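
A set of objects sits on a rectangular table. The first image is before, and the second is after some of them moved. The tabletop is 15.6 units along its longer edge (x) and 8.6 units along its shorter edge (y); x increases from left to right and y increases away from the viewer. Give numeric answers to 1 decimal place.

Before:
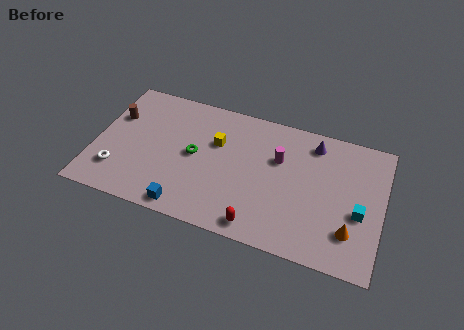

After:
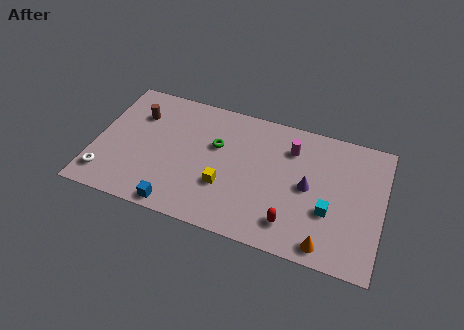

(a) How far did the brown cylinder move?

1.3

The brown cylinder moved from about (0.9, 5.7) to (2.1, 6.2), a distance of √(1.2² + 0.5²) ≈ 1.3.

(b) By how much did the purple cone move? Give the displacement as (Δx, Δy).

(-0.1, -2.9)

The purple cone started near (11.7, 7.2) and ended near (11.6, 4.3).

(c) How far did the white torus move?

0.8

The white torus moved from about (1.4, 2.1) to (0.8, 1.6), a distance of √(0.6² + 0.5²) ≈ 0.8.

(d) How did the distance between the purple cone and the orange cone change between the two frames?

-2.0

Before: roughly 5.5 units apart; after: 3.5. That's 2.0 units closer together.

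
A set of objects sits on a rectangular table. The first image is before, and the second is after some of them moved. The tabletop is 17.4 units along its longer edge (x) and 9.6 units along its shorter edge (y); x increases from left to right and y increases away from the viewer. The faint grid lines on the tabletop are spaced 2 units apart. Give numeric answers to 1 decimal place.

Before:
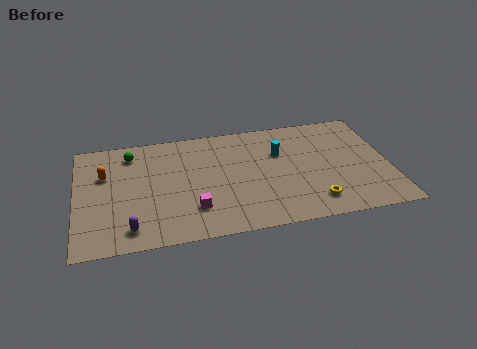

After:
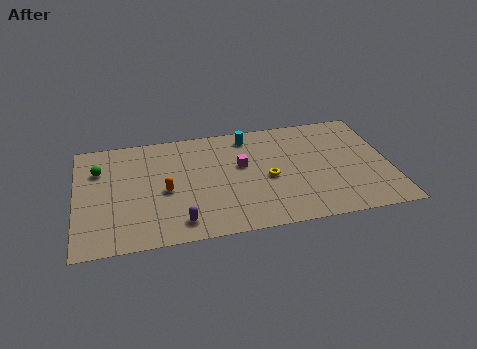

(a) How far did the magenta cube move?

4.3

The magenta cube moved from about (6.4, 2.5) to (9.2, 5.7), a distance of √(2.8² + 3.2²) ≈ 4.3.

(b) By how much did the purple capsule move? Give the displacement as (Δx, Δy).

(2.7, 0.0)

The purple capsule started near (2.9, 1.5) and ended near (5.6, 1.5).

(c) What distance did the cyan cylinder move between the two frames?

2.5

The cyan cylinder moved from about (11.4, 6.4) to (9.7, 8.2), a distance of √(1.7² + 1.8²) ≈ 2.5.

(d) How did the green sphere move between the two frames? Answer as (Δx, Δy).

(-1.8, -1.1)

The green sphere started near (3.1, 7.9) and ended near (1.3, 6.8).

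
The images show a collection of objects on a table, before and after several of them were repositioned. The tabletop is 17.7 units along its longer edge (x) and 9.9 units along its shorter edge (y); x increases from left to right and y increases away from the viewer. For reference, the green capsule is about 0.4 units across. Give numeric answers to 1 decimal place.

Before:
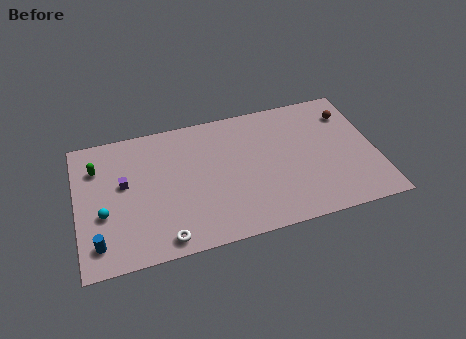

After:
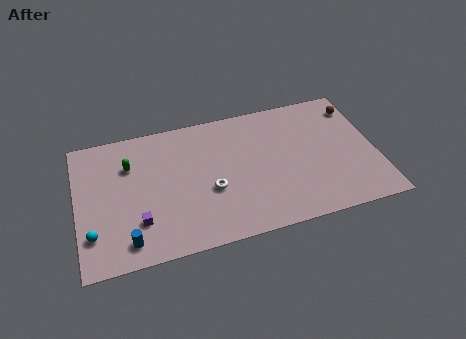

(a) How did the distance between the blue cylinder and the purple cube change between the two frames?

-2.9

Before: roughly 4.3 units apart; after: 1.4. That's 2.9 units closer together.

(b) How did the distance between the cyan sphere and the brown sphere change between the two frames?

+1.6

Before: roughly 15.4 units apart; after: 17.0. That's 1.6 units further apart.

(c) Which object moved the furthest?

the white torus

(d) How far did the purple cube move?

3.1

The purple cube was near (2.8, 5.7) before and (3.5, 2.7) after, so it travelled √(0.7² + 3.0²) ≈ 3.1 units.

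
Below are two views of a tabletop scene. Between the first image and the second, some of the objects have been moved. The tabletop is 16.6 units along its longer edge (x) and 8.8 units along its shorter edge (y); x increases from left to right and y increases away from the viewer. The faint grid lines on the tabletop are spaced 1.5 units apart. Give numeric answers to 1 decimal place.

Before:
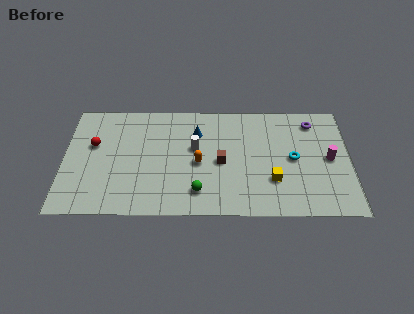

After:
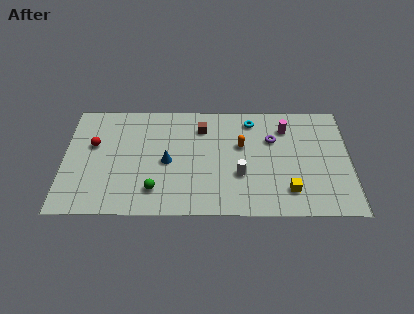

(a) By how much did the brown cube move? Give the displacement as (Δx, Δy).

(-1.1, 2.7)

From the two frames, the brown cube sits at roughly (9.1, 4.1) before and (8.0, 6.8) after.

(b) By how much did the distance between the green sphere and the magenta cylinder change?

+1.0

The distance was about 8.0 in the first image and 9.0 in the second, so they moved 1.0 units further apart.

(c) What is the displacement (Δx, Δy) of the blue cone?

(-1.7, -2.3)

From the two frames, the blue cone sits at roughly (7.7, 6.4) before and (6.0, 4.1) after.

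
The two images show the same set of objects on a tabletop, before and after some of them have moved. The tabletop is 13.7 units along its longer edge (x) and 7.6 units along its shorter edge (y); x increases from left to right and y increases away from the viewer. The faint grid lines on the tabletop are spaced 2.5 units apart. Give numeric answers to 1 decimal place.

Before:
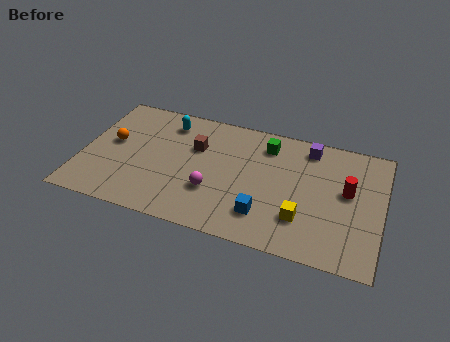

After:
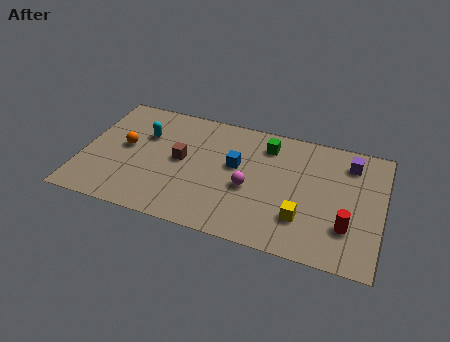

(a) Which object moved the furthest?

the blue cube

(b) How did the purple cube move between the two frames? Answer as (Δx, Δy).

(1.9, -0.4)

From the two frames, the purple cube sits at roughly (10.2, 6.5) before and (12.1, 6.1) after.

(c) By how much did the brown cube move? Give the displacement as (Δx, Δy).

(-0.6, -1.0)

The brown cube was at about (5.1, 5.0) and moved to about (4.5, 4.0).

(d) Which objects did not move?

the green cube and the yellow cube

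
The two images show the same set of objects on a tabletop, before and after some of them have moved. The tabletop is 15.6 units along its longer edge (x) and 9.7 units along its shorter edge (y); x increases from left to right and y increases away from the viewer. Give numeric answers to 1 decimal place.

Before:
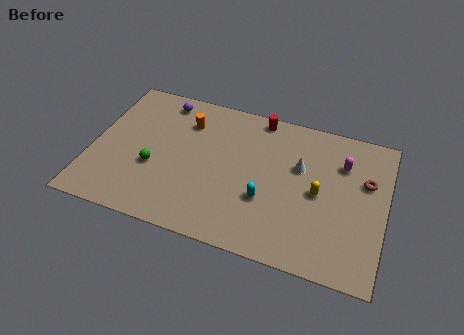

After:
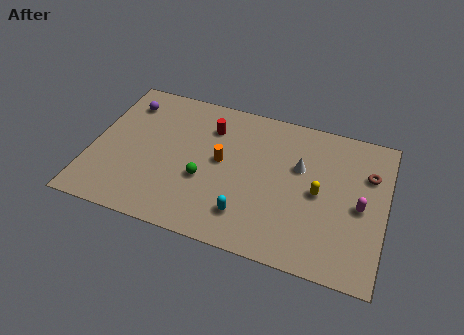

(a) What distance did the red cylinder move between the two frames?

2.9

From (8.6, 8.8) to (6.1, 7.3), the red cylinder covered √(2.5² + 1.5²) ≈ 2.9 units.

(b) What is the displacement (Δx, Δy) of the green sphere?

(2.7, 0.0)

From the two frames, the green sphere sits at roughly (3.4, 3.7) before and (6.1, 3.7) after.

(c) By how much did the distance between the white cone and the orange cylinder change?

-2.1

They were about 6.3 units apart before and 4.2 after — 2.1 units closer together.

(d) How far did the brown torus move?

0.5

From (14.5, 6.2) to (14.6, 6.7), the brown torus covered √(0.1² + 0.5²) ≈ 0.5 units.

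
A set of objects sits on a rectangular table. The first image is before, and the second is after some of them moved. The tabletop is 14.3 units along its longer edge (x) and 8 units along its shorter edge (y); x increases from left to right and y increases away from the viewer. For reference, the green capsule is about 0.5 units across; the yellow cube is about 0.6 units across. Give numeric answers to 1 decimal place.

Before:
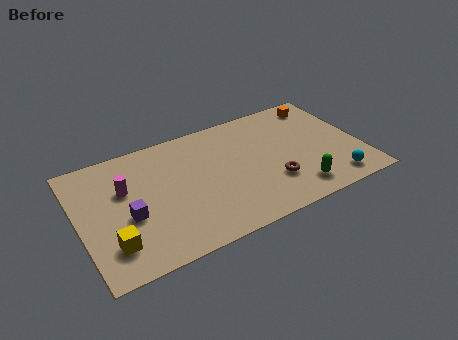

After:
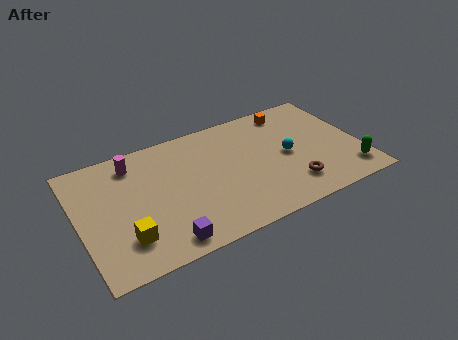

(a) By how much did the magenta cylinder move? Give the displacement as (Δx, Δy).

(0.6, 1.5)

From the two frames, the magenta cylinder sits at roughly (2.4, 5.1) before and (3.0, 6.6) after.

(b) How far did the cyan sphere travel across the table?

3.4

The cyan sphere was near (12.6, 1.2) before and (10.6, 3.9) after, so it travelled √(2.0² + 2.7²) ≈ 3.4 units.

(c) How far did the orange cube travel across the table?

1.6

The orange cube was near (12.8, 6.8) before and (11.2, 6.9) after, so it travelled √(1.6² + 0.1²) ≈ 1.6 units.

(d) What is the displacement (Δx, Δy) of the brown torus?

(0.9, -0.6)

The brown torus started near (9.6, 2.4) and ended near (10.5, 1.8).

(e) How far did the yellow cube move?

0.7

The yellow cube moved from about (1.4, 1.9) to (2.1, 2.0), a distance of √(0.7² + 0.1²) ≈ 0.7.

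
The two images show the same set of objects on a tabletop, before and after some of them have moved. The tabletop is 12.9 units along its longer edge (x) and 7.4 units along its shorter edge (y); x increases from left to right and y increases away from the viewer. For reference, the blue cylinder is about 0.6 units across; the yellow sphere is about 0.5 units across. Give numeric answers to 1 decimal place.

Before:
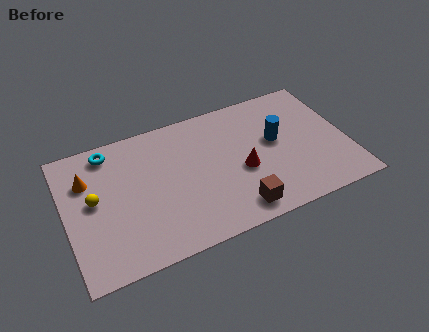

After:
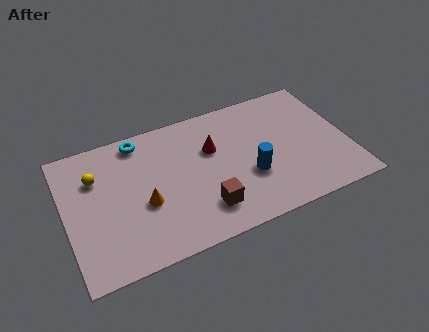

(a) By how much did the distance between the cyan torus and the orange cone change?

+1.9

Before: roughly 1.6 units apart; after: 3.5. That's 1.9 units further apart.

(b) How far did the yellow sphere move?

1.2

The yellow sphere was near (1.3, 4.0) before and (1.5, 5.2) after, so it travelled √(0.2² + 1.2²) ≈ 1.2 units.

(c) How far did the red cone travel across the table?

2.1

From (8.0, 3.1) to (6.8, 4.8), the red cone covered √(1.2² + 1.7²) ≈ 2.1 units.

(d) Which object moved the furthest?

the orange cone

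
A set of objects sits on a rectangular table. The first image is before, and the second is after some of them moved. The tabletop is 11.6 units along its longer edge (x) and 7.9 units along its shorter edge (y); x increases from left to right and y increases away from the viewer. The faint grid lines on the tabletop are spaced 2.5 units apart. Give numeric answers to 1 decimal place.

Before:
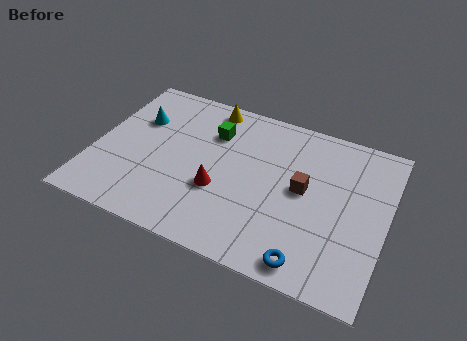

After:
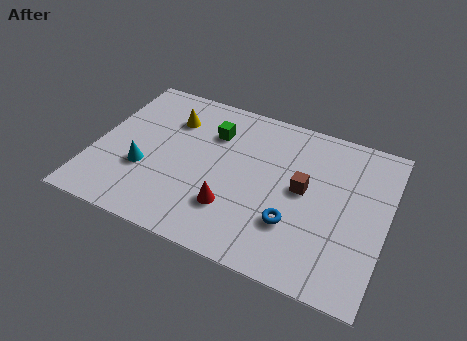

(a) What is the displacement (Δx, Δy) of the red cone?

(0.6, -0.7)

From the two frames, the red cone sits at roughly (5.1, 2.9) before and (5.7, 2.2) after.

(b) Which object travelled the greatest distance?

the cyan cone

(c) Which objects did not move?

the brown cube and the green cube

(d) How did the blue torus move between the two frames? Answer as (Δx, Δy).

(-0.8, 1.5)

The blue torus was at about (8.9, 0.9) and moved to about (8.1, 2.4).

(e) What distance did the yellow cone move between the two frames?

1.8

The yellow cone moved from about (4.2, 7.0) to (2.8, 5.8), a distance of √(1.4² + 1.2²) ≈ 1.8.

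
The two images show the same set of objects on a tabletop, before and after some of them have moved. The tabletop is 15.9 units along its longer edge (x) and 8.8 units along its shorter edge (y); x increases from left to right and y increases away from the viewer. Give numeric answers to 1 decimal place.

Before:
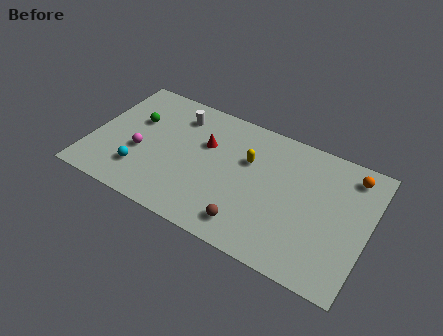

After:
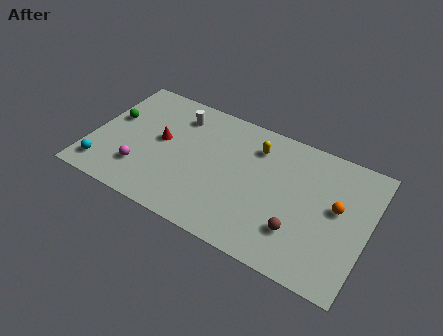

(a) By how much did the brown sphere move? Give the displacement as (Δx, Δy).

(2.7, 0.9)

The brown sphere was at about (9.5, 1.5) and moved to about (12.2, 2.4).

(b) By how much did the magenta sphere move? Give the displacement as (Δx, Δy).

(0.2, -1.2)

The magenta sphere started near (2.9, 3.5) and ended near (3.1, 2.3).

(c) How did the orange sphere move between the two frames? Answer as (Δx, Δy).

(-0.5, -2.5)

The orange sphere was at about (14.6, 7.4) and moved to about (14.1, 4.9).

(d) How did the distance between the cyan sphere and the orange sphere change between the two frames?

+0.9

The distance was about 12.6 in the first image and 13.5 in the second, so they moved 0.9 units further apart.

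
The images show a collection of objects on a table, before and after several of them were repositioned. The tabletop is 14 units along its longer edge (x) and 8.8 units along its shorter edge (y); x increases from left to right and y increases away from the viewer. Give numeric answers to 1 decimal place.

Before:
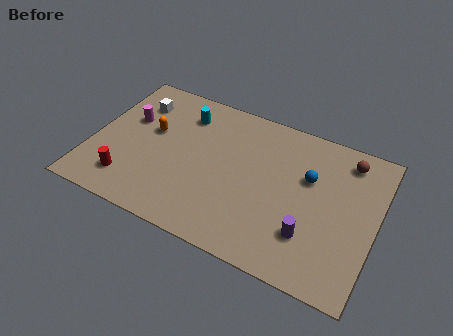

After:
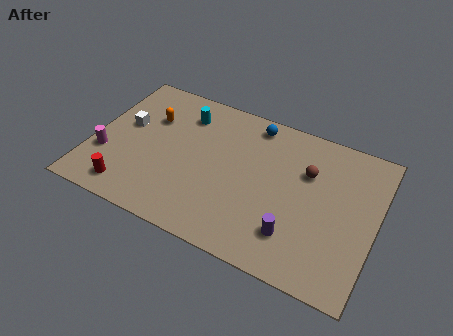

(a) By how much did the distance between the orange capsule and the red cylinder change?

+1.2

They were about 3.5 units apart before and 4.7 after — 1.2 units further apart.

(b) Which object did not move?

the cyan cylinder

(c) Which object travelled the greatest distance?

the blue sphere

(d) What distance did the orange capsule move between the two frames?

0.8

From (2.8, 5.2) to (2.6, 6.0), the orange capsule covered √(0.2² + 0.8²) ≈ 0.8 units.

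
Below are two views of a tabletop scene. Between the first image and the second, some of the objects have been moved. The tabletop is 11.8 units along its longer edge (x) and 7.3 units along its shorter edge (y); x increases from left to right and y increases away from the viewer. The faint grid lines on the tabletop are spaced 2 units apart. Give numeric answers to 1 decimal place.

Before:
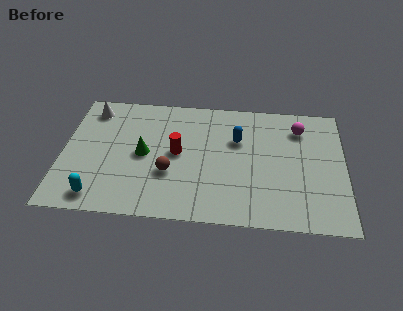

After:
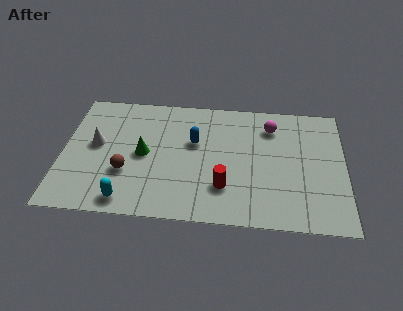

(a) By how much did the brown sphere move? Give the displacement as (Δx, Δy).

(-1.8, -0.1)

From the two frames, the brown sphere sits at roughly (4.5, 2.6) before and (2.7, 2.5) after.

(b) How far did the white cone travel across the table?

2.1

The white cone was near (1.1, 6.1) before and (1.4, 4.0) after, so it travelled √(0.3² + 2.1²) ≈ 2.1 units.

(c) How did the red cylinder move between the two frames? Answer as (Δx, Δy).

(2.0, -1.8)

The red cylinder started near (4.8, 3.8) and ended near (6.8, 2.0).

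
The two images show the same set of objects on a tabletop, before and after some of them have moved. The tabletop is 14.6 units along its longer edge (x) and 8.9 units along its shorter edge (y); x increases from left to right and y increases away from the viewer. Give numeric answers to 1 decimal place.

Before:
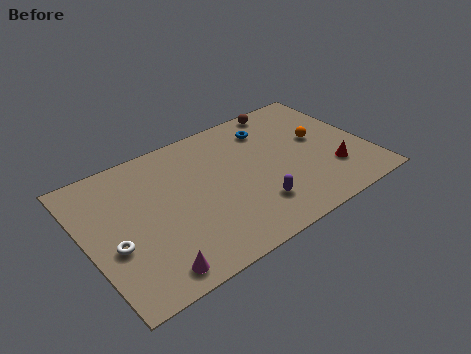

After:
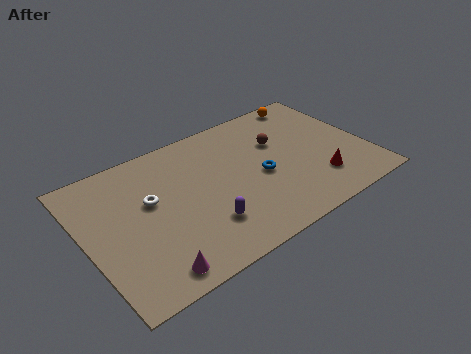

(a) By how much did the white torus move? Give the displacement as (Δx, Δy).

(2.2, 1.8)

The white torus started near (1.2, 3.5) and ended near (3.4, 5.3).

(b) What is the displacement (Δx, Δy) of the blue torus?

(-1.0, -3.0)

The blue torus was at about (10.0, 7.0) and moved to about (9.0, 4.0).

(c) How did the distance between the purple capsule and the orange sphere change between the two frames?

+3.9

The distance was about 4.9 in the first image and 8.8 in the second, so they moved 3.9 units further apart.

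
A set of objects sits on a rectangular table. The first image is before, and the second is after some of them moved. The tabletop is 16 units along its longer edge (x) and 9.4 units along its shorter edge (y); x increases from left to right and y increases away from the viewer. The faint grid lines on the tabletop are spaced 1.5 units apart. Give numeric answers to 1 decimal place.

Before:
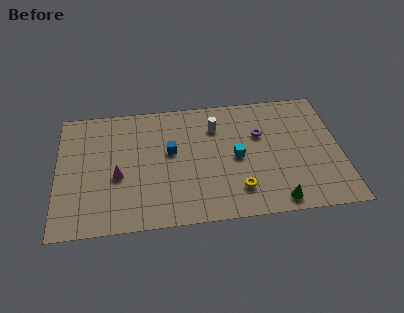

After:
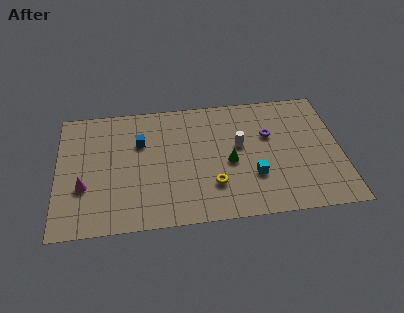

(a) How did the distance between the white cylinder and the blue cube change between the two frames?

+2.6

The distance was about 3.1 in the first image and 5.7 in the second, so they moved 2.6 units further apart.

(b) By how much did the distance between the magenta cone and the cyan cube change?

+2.8

The distance was about 6.7 in the first image and 9.5 in the second, so they moved 2.8 units further apart.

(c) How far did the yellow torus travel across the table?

1.5

The yellow torus moved from about (10.1, 2.1) to (8.7, 2.6), a distance of √(1.4² + 0.5²) ≈ 1.5.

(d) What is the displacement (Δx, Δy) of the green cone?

(-2.5, 3.2)

From the two frames, the green cone sits at roughly (12.2, 1.0) before and (9.7, 4.2) after.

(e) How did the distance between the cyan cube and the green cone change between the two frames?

-2.3

Before: roughly 4.1 units apart; after: 1.8. That's 2.3 units closer together.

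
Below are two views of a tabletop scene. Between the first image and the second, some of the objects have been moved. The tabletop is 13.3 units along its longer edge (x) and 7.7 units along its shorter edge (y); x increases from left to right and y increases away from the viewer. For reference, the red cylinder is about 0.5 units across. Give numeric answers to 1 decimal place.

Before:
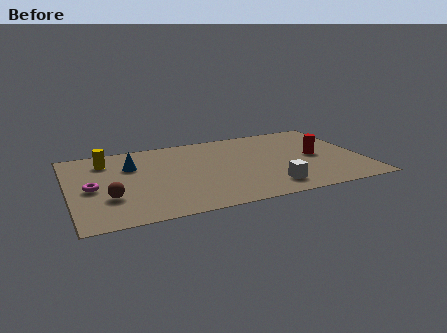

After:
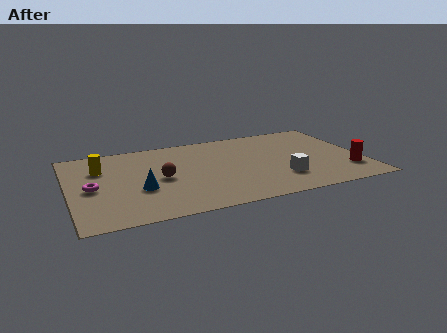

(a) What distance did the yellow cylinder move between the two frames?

0.8

The yellow cylinder was near (1.8, 6.1) before and (1.5, 5.4) after, so it travelled √(0.3² + 0.7²) ≈ 0.8 units.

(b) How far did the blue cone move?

2.4

The blue cone moved from about (2.9, 5.3) to (3.1, 2.9), a distance of √(0.2² + 2.4²) ≈ 2.4.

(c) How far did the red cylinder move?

2.2

From (11.2, 3.8) to (12.5, 2.0), the red cylinder covered √(1.3² + 1.8²) ≈ 2.2 units.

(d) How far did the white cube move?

0.9

The white cube was near (8.8, 1.4) before and (9.4, 2.1) after, so it travelled √(0.6² + 0.7²) ≈ 0.9 units.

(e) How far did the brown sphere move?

2.7

The brown sphere moved from about (1.7, 2.5) to (4.1, 3.7), a distance of √(2.4² + 1.2²) ≈ 2.7.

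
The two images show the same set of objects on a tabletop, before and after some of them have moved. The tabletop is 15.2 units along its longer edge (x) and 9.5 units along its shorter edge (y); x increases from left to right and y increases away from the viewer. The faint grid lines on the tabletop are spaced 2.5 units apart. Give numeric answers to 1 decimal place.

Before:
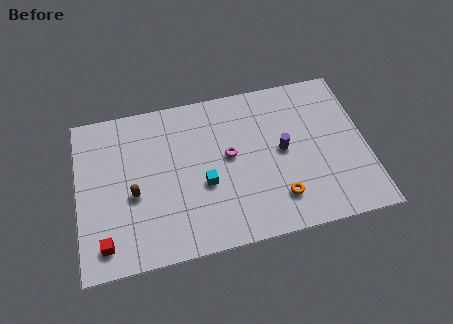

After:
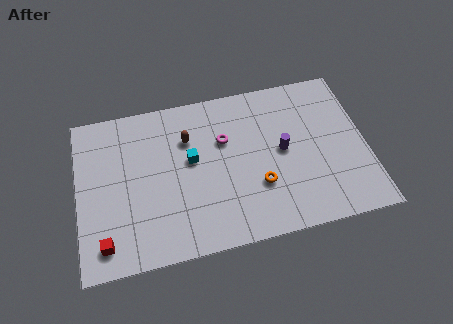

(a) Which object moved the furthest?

the brown capsule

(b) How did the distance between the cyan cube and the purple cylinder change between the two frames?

+0.5

The distance was about 4.3 in the first image and 4.8 in the second, so they moved 0.5 units further apart.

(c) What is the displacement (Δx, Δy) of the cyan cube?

(-0.6, 1.6)

The cyan cube was at about (6.6, 3.8) and moved to about (6.0, 5.4).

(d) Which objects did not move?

the purple cylinder and the red cube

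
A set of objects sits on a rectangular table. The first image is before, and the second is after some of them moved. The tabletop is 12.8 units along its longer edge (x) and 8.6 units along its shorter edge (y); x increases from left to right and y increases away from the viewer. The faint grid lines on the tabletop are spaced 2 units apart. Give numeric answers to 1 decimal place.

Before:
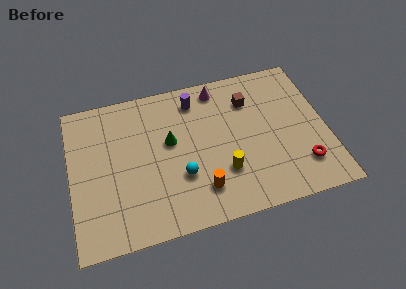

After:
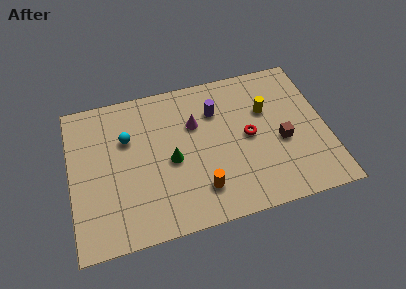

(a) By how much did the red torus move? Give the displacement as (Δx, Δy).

(-2.5, 2.3)

The red torus was at about (11.4, 2.0) and moved to about (8.9, 4.3).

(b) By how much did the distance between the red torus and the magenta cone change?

-3.7

They were about 6.7 units apart before and 3.0 after — 3.7 units closer together.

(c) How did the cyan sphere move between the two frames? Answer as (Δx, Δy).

(-2.5, 2.8)

From the two frames, the cyan sphere sits at roughly (5.4, 2.9) before and (2.9, 5.7) after.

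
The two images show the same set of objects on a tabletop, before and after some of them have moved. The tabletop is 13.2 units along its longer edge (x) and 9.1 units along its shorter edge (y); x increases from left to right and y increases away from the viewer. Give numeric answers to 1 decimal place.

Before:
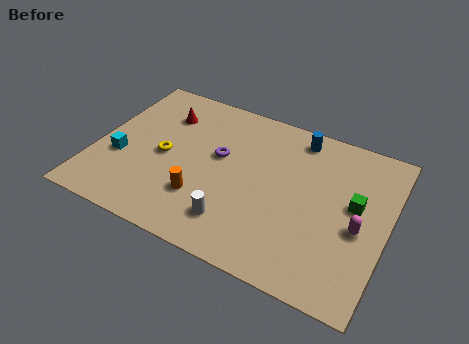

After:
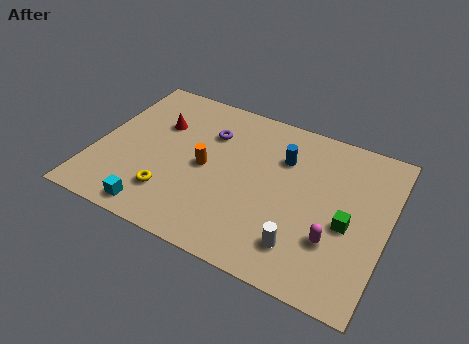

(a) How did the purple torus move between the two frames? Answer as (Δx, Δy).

(-0.6, 1.2)

From the two frames, the purple torus sits at roughly (5.5, 5.3) before and (4.9, 6.5) after.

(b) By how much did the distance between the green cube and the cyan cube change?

-1.8

Before: roughly 10.6 units apart; after: 8.8. That's 1.8 units closer together.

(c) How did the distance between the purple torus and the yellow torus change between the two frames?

+1.9

The distance was about 2.6 in the first image and 4.5 in the second, so they moved 1.9 units further apart.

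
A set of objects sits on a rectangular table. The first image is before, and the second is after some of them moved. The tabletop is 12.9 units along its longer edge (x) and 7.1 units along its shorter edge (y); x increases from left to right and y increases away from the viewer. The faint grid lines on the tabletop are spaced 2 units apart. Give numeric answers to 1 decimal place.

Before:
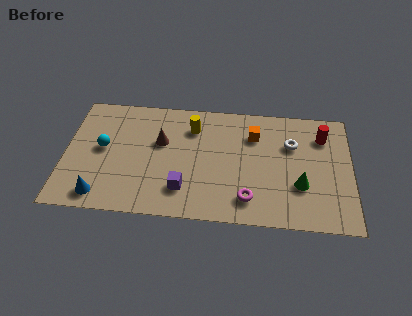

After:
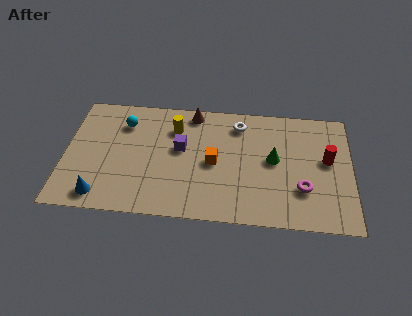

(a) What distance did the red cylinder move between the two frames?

1.4

The red cylinder was near (11.6, 5.4) before and (11.8, 4.0) after, so it travelled √(0.2² + 1.4²) ≈ 1.4 units.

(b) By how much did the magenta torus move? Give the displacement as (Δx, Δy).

(2.4, 0.8)

The magenta torus started near (8.3, 1.4) and ended near (10.7, 2.2).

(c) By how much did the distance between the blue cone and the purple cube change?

+0.9

The distance was about 3.8 in the first image and 4.7 in the second, so they moved 0.9 units further apart.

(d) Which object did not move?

the blue cone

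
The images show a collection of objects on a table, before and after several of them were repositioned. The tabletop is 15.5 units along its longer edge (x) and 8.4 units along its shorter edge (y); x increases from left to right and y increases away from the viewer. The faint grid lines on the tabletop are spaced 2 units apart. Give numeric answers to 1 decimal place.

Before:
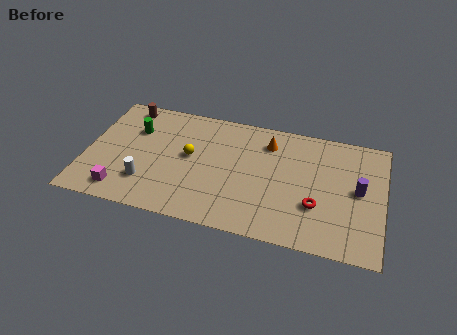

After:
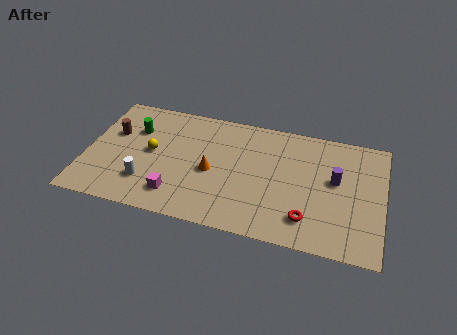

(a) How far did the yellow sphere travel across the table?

2.0

The yellow sphere was near (5.4, 4.6) before and (3.4, 4.4) after, so it travelled √(2.0² + 0.2²) ≈ 2.0 units.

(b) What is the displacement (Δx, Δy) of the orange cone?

(-2.8, -2.8)

The orange cone was at about (9.4, 6.6) and moved to about (6.6, 3.8).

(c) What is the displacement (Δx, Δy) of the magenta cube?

(2.8, 0.4)

From the two frames, the magenta cube sits at roughly (2.1, 1.3) before and (4.9, 1.7) after.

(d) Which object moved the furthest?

the orange cone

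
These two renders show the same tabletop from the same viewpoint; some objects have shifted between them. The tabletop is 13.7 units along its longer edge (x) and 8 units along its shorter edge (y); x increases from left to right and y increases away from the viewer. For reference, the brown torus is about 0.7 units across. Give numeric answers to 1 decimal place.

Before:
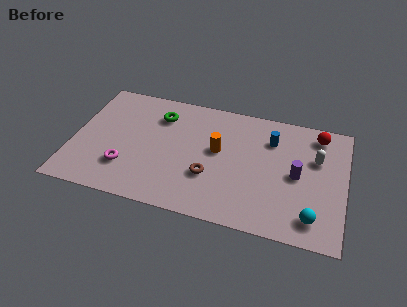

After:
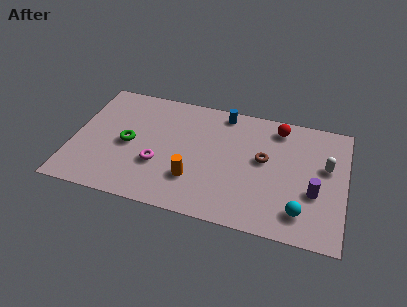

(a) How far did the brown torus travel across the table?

3.2

The brown torus moved from about (7.0, 2.7) to (9.6, 4.5), a distance of √(2.6² + 1.8²) ≈ 3.2.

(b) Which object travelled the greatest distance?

the brown torus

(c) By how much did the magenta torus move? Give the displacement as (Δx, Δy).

(1.6, 0.6)

The magenta torus started near (2.8, 2.2) and ended near (4.4, 2.8).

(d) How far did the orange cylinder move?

2.5

From (7.3, 4.5) to (6.2, 2.3), the orange cylinder covered √(1.1² + 2.2²) ≈ 2.5 units.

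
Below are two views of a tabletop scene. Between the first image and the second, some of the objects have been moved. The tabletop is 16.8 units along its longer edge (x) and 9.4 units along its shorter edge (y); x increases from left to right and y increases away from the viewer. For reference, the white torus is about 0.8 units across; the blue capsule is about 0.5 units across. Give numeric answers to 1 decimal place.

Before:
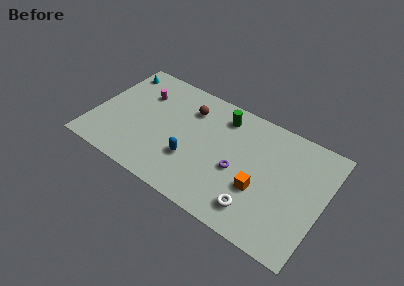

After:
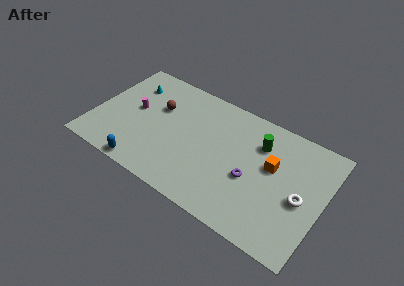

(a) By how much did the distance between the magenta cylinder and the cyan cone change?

-0.3

They were about 2.4 units apart before and 2.1 after — 0.3 units closer together.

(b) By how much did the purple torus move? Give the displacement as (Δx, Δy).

(1.0, -0.1)

The purple torus was at about (10.7, 4.0) and moved to about (11.7, 3.9).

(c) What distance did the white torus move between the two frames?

3.8

The white torus moved from about (12.4, 1.8) to (15.3, 4.2), a distance of √(2.9² + 2.4²) ≈ 3.8.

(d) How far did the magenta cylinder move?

1.6

From (3.1, 6.7) to (2.8, 5.1), the magenta cylinder covered √(0.3² + 1.6²) ≈ 1.6 units.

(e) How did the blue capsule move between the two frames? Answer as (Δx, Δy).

(-3.1, -2.3)

The blue capsule started near (7.4, 3.1) and ended near (4.3, 0.8).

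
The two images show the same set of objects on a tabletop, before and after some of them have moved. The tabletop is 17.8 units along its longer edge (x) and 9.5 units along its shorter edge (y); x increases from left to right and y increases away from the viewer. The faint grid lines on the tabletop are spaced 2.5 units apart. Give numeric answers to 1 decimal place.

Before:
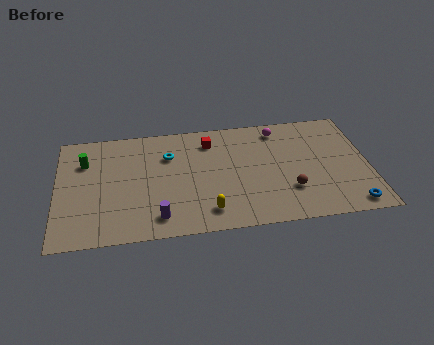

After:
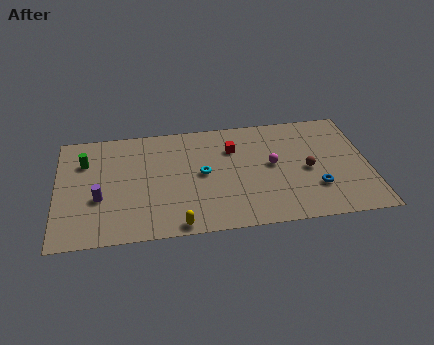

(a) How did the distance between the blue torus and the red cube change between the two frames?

-4.1

Before: roughly 10.2 units apart; after: 6.1. That's 4.1 units closer together.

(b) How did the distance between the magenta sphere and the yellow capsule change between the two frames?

-0.7

Before: roughly 7.7 units apart; after: 7.0. That's 0.7 units closer together.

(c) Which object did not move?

the green cylinder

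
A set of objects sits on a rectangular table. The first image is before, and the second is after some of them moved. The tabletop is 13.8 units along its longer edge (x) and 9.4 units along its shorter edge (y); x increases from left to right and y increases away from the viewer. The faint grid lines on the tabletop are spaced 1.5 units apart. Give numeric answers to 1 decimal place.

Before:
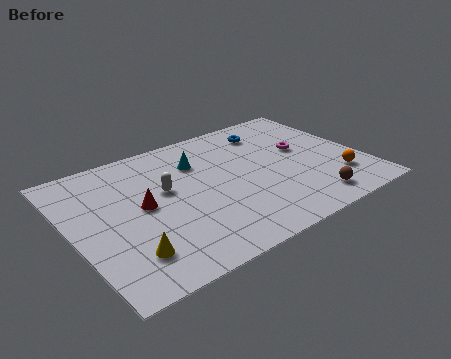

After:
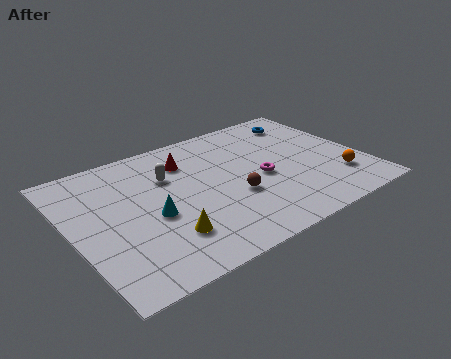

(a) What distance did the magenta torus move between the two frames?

2.6

From (11.2, 5.4) to (8.9, 4.2), the magenta torus covered √(2.3² + 1.2²) ≈ 2.6 units.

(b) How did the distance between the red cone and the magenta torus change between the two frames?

-3.7

The distance was about 7.9 in the first image and 4.2 in the second, so they moved 3.7 units closer together.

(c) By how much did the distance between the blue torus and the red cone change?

-1.2

They were about 7.2 units apart before and 6.0 after — 1.2 units closer together.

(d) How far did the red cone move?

3.3

The red cone was near (3.3, 4.9) before and (5.8, 7.1) after, so it travelled √(2.5² + 2.2²) ≈ 3.3 units.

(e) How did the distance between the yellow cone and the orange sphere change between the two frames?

-1.8

They were about 10.2 units apart before and 8.4 after — 1.8 units closer together.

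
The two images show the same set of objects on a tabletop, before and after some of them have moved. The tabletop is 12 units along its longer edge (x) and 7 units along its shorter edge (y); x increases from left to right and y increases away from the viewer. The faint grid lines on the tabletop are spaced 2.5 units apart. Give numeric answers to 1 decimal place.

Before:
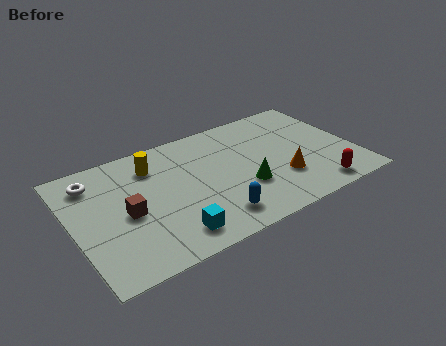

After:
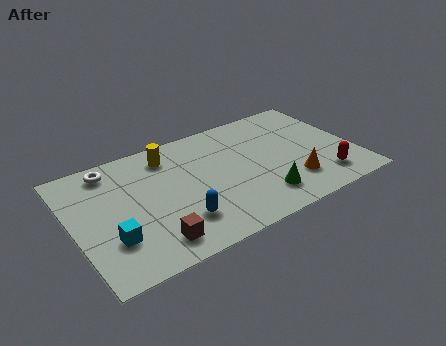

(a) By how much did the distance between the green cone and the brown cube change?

-0.3

The distance was about 5.0 in the first image and 4.7 in the second, so they moved 0.3 units closer together.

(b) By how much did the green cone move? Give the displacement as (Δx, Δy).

(0.6, -0.9)

From the two frames, the green cone sits at roughly (7.1, 2.4) before and (7.7, 1.5) after.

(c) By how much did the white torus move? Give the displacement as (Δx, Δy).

(0.8, 0.4)

The white torus was at about (1.1, 5.6) and moved to about (1.9, 6.0).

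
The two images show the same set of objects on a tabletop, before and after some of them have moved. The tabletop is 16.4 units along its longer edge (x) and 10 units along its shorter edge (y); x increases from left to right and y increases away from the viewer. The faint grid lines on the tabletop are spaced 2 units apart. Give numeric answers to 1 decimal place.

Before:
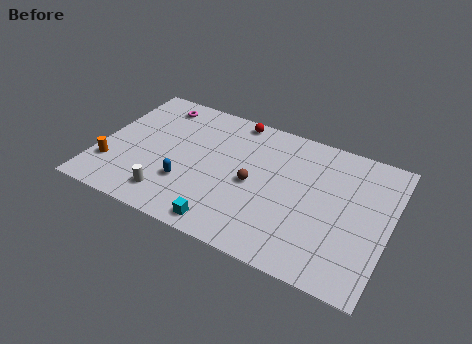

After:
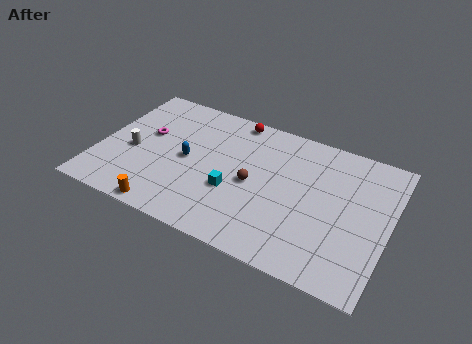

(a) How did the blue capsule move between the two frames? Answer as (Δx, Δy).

(-0.2, 1.8)

From the two frames, the blue capsule sits at roughly (5.2, 3.1) before and (5.0, 4.9) after.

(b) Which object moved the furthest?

the orange cylinder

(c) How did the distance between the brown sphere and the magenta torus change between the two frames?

-0.8

Before: roughly 7.2 units apart; after: 6.4. That's 0.8 units closer together.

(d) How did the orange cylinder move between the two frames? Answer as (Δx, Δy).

(3.5, -1.9)

From the two frames, the orange cylinder sits at roughly (0.9, 2.7) before and (4.4, 0.8) after.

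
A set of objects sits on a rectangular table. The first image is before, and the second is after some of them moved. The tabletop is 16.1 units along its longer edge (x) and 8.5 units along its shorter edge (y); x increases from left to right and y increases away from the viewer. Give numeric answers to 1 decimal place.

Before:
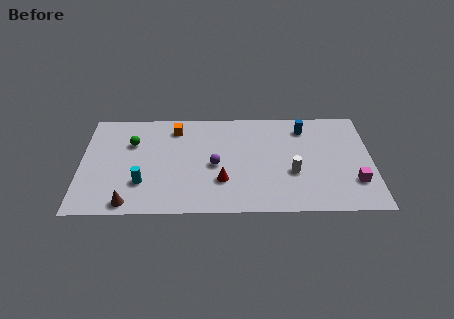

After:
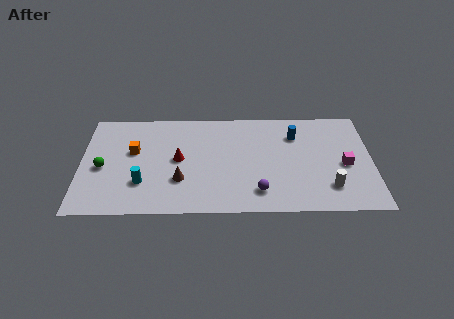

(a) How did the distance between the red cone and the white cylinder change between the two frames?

+4.7

Before: roughly 3.9 units apart; after: 8.6. That's 4.7 units further apart.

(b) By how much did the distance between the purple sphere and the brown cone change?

-1.2

They were about 5.6 units apart before and 4.4 after — 1.2 units closer together.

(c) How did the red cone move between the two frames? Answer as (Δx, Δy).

(-2.4, 1.8)

From the two frames, the red cone sits at roughly (7.8, 2.6) before and (5.4, 4.4) after.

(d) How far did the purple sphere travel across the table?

3.3

From (7.4, 3.9) to (9.8, 1.7), the purple sphere covered √(2.4² + 2.2²) ≈ 3.3 units.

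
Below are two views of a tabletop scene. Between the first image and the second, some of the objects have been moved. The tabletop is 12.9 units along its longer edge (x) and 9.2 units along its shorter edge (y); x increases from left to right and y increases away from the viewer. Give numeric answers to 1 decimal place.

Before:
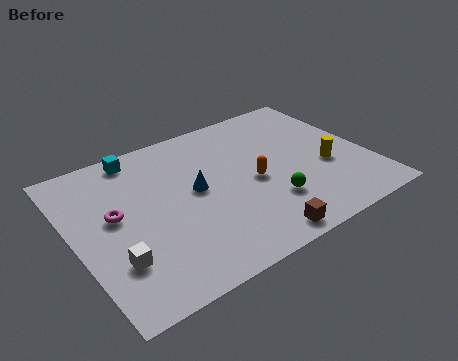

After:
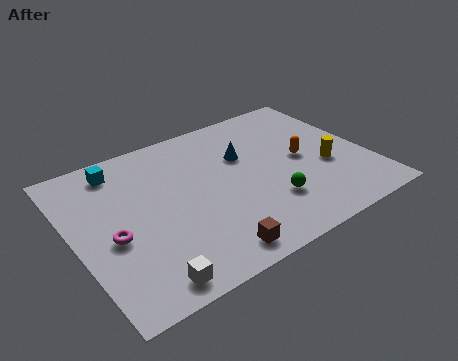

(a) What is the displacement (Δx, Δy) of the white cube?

(1.0, -1.6)

From the two frames, the white cube sits at roughly (1.4, 2.6) before and (2.4, 1.0) after.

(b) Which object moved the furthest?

the blue cone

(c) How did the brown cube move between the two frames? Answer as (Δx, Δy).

(-2.0, 0.2)

The brown cube was at about (7.2, 0.9) and moved to about (5.2, 1.1).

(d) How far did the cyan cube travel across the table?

1.0

The cyan cube was near (3.3, 8.2) before and (2.4, 7.8) after, so it travelled √(0.9² + 0.4²) ≈ 1.0 units.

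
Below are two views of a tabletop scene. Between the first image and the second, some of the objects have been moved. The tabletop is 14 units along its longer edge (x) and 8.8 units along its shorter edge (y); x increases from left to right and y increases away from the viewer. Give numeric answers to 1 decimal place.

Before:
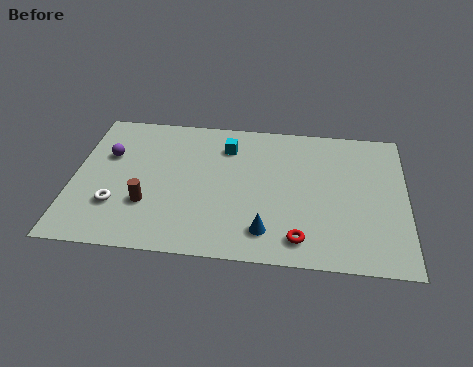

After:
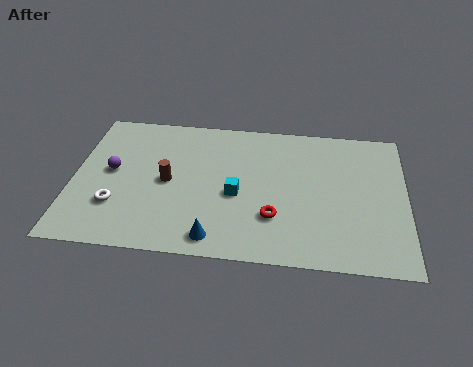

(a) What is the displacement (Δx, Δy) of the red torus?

(-1.1, 1.2)

The red torus started near (9.6, 1.4) and ended near (8.5, 2.6).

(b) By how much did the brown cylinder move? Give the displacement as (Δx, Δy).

(0.8, 1.5)

The brown cylinder started near (3.2, 2.8) and ended near (4.0, 4.3).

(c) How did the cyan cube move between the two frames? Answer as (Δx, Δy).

(0.5, -3.0)

From the two frames, the cyan cube sits at roughly (6.4, 6.8) before and (6.9, 3.8) after.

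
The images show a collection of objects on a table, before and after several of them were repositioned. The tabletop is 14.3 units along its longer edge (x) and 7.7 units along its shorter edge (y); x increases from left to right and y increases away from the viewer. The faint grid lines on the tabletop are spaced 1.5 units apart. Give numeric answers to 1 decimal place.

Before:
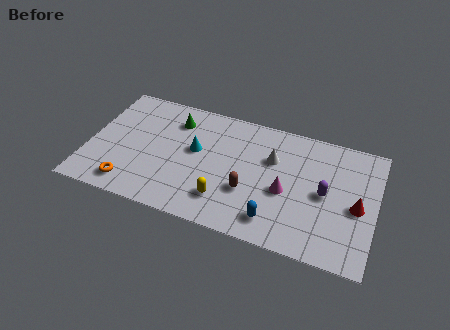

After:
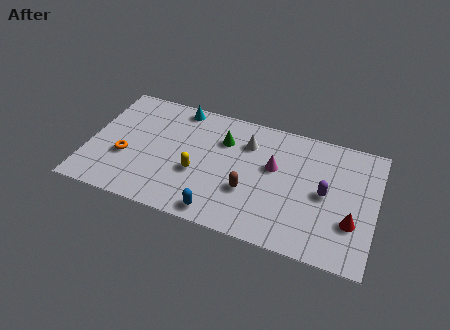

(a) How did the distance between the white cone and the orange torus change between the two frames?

-1.3

The distance was about 7.8 in the first image and 6.5 in the second, so they moved 1.3 units closer together.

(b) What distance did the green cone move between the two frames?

2.5

From (4.1, 6.0) to (6.6, 5.5), the green cone covered √(2.5² + 0.5²) ≈ 2.5 units.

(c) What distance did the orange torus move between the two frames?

1.7

From (2.3, 1.2) to (1.9, 2.9), the orange torus covered √(0.4² + 1.7²) ≈ 1.7 units.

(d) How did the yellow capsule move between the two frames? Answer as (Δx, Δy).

(-1.5, 1.2)

The yellow capsule was at about (7.0, 1.8) and moved to about (5.5, 3.0).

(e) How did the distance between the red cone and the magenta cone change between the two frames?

+1.0

They were about 3.5 units apart before and 4.5 after — 1.0 units further apart.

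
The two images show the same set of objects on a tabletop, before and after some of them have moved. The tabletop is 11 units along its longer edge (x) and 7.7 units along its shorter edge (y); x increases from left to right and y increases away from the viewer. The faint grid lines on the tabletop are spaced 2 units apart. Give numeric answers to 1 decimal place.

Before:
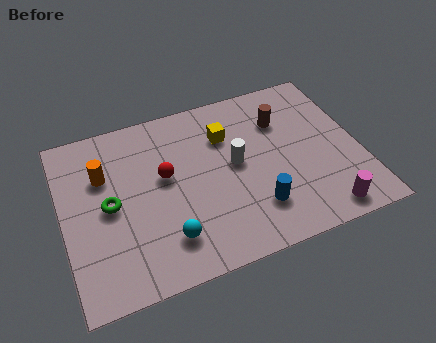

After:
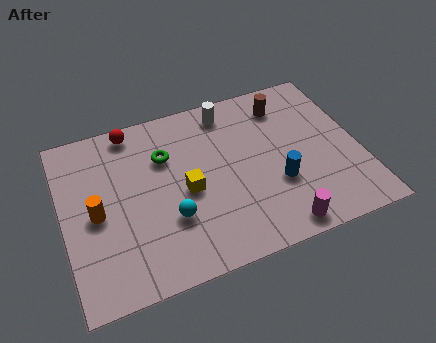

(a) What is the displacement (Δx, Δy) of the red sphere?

(-1.0, 2.5)

The red sphere started near (3.8, 4.4) and ended near (2.8, 6.9).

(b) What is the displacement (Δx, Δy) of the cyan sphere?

(0.2, 0.8)

The cyan sphere was at about (3.6, 1.7) and moved to about (3.8, 2.5).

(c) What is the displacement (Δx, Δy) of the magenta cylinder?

(-1.7, -0.1)

From the two frames, the magenta cylinder sits at roughly (9.3, 0.9) before and (7.6, 0.8) after.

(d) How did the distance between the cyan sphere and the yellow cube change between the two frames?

-3.4

They were about 4.6 units apart before and 1.2 after — 3.4 units closer together.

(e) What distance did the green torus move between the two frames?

2.7

From (1.7, 3.8) to (3.9, 5.3), the green torus covered √(2.2² + 1.5²) ≈ 2.7 units.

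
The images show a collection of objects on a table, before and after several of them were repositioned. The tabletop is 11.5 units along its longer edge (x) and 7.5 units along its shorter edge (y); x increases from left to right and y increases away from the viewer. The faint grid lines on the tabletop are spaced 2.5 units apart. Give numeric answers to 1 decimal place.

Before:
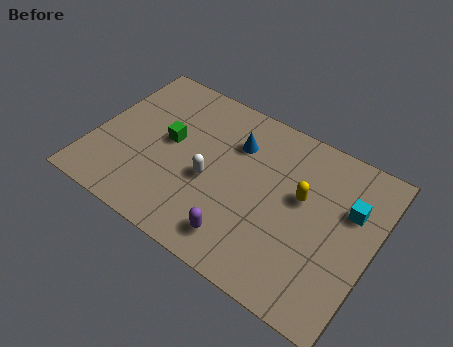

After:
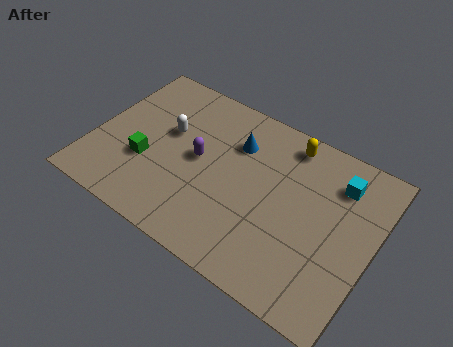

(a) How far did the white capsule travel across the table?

2.4

From (4.9, 3.2) to (2.9, 4.5), the white capsule covered √(2.0² + 1.3²) ≈ 2.4 units.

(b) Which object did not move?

the blue cone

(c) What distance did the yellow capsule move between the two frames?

2.3

The yellow capsule was near (8.5, 4.4) before and (7.6, 6.5) after, so it travelled √(0.9² + 2.1²) ≈ 2.3 units.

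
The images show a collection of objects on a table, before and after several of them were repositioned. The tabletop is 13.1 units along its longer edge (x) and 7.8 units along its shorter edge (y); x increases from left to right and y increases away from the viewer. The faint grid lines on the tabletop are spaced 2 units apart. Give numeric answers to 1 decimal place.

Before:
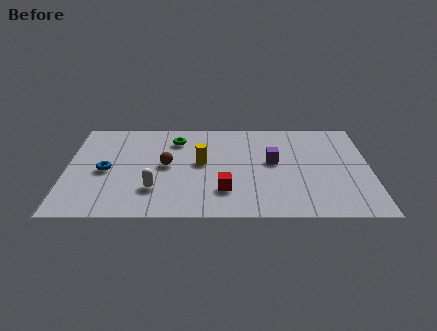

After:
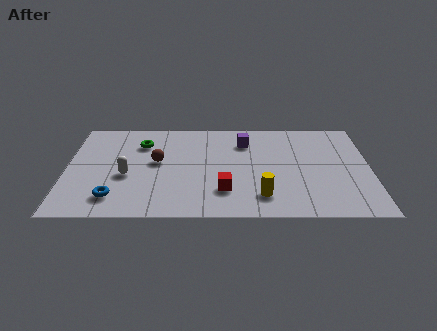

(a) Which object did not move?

the red cube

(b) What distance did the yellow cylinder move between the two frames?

3.7

From (5.8, 4.2) to (8.4, 1.6), the yellow cylinder covered √(2.6² + 2.6²) ≈ 3.7 units.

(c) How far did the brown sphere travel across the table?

0.5

The brown sphere was near (4.3, 4.0) before and (3.9, 4.3) after, so it travelled √(0.4² + 0.3²) ≈ 0.5 units.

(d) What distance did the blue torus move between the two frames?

2.1

The blue torus was near (1.7, 3.6) before and (2.1, 1.5) after, so it travelled √(0.4² + 2.1²) ≈ 2.1 units.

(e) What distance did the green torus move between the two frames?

1.5

From (4.7, 6.1) to (3.2, 5.8), the green torus covered √(1.5² + 0.3²) ≈ 1.5 units.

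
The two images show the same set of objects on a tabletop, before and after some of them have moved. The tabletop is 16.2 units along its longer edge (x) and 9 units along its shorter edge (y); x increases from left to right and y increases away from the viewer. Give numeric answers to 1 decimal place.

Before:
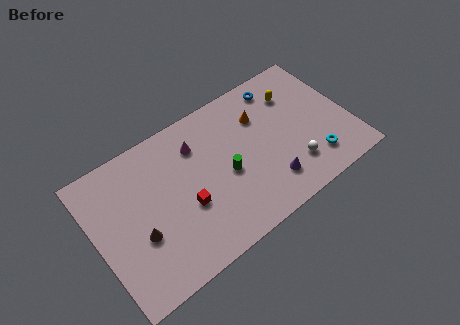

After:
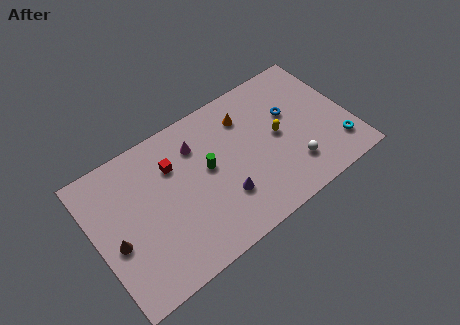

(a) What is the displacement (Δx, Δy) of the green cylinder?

(-1.0, 1.0)

From the two frames, the green cylinder sits at roughly (8.2, 4.0) before and (7.2, 5.0) after.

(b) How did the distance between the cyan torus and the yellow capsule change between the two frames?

-0.5

They were about 4.8 units apart before and 4.3 after — 0.5 units closer together.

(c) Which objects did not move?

the magenta cone and the white sphere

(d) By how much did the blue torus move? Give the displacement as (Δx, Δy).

(0.3, -2.1)

The blue torus was at about (12.4, 7.7) and moved to about (12.7, 5.6).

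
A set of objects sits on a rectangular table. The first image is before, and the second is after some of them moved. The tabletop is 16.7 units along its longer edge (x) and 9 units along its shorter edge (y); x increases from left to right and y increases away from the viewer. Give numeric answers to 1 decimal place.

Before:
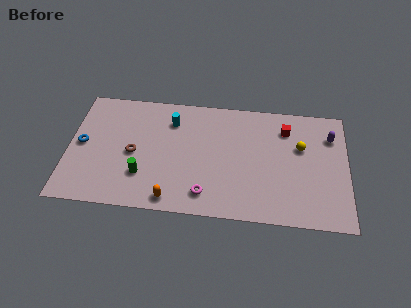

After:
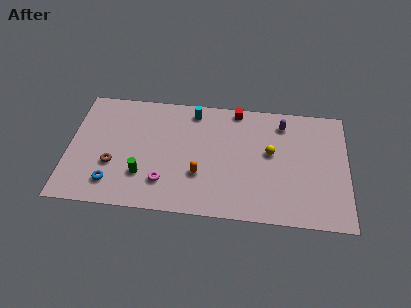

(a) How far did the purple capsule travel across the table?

3.0

The purple capsule moved from about (15.7, 6.7) to (12.8, 7.4), a distance of √(2.9² + 0.7²) ≈ 3.0.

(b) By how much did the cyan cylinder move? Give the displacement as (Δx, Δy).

(1.3, 0.9)

From the two frames, the cyan cylinder sits at roughly (6.1, 6.9) before and (7.4, 7.8) after.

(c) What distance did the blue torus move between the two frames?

3.4

From (0.8, 4.6) to (2.7, 1.8), the blue torus covered √(1.9² + 2.8²) ≈ 3.4 units.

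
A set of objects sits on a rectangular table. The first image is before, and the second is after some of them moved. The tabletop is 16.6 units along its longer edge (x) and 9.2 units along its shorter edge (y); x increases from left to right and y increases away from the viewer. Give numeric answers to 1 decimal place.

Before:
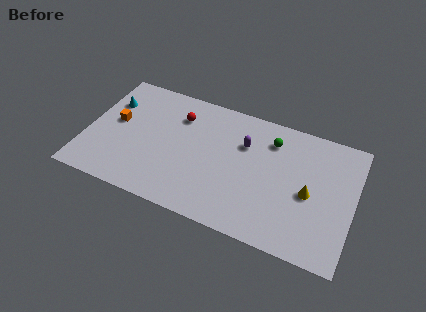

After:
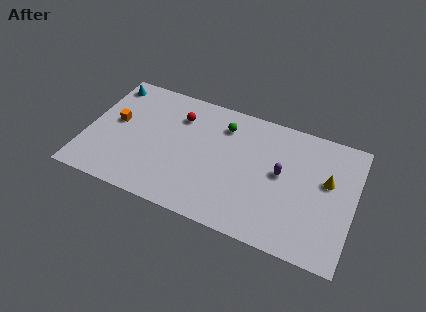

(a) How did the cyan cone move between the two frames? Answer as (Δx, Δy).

(-0.3, 1.4)

From the two frames, the cyan cone sits at roughly (1.2, 6.5) before and (0.9, 7.9) after.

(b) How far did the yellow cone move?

1.6

The yellow cone moved from about (13.9, 4.2) to (14.9, 5.5), a distance of √(1.0² + 1.3²) ≈ 1.6.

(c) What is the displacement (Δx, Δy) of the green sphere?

(-3.0, 0.0)

From the two frames, the green sphere sits at roughly (11.3, 7.2) before and (8.3, 7.2) after.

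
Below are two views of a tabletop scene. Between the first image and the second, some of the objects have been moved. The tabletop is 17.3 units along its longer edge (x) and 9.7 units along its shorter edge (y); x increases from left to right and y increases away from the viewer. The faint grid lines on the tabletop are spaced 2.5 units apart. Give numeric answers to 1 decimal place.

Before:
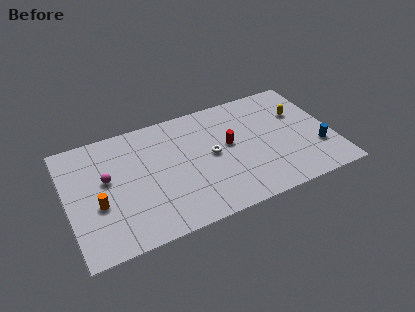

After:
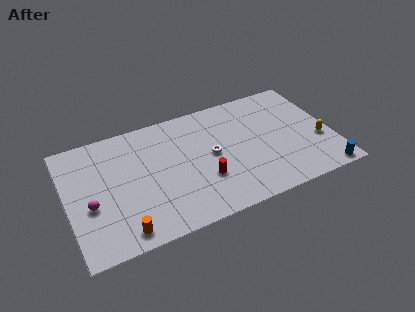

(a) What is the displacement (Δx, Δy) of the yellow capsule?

(1.0, -2.8)

The yellow capsule was at about (15.4, 6.4) and moved to about (16.4, 3.6).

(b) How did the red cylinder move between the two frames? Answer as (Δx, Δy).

(-1.9, -2.2)

The red cylinder was at about (10.6, 5.4) and moved to about (8.7, 3.2).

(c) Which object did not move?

the white torus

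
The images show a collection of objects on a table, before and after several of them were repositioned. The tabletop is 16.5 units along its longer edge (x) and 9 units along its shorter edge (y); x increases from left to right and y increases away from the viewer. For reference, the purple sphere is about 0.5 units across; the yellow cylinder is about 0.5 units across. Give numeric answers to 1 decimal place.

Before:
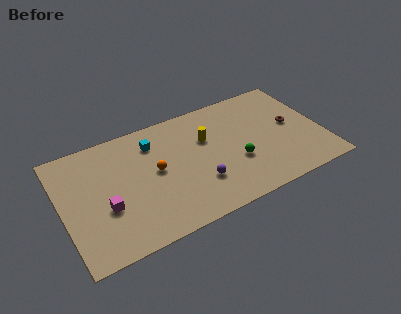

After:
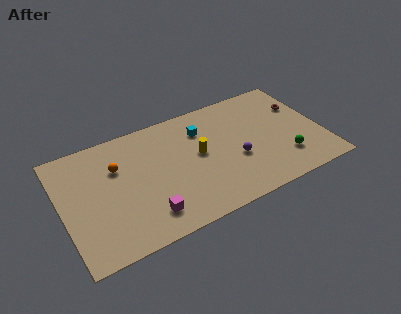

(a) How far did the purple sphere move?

2.6

The purple sphere was near (8.4, 2.7) before and (10.9, 3.5) after, so it travelled √(2.5² + 0.8²) ≈ 2.6 units.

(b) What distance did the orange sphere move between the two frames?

2.6

From (5.9, 4.8) to (3.6, 6.1), the orange sphere covered √(2.3² + 1.3²) ≈ 2.6 units.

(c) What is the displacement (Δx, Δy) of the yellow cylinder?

(-0.6, -1.0)

The yellow cylinder was at about (9.3, 5.9) and moved to about (8.7, 4.9).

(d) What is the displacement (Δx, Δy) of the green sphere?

(3.0, -1.0)

The green sphere was at about (10.9, 3.3) and moved to about (13.9, 2.3).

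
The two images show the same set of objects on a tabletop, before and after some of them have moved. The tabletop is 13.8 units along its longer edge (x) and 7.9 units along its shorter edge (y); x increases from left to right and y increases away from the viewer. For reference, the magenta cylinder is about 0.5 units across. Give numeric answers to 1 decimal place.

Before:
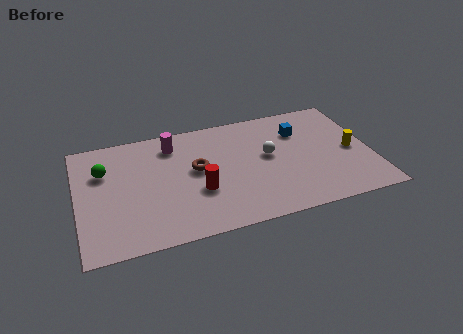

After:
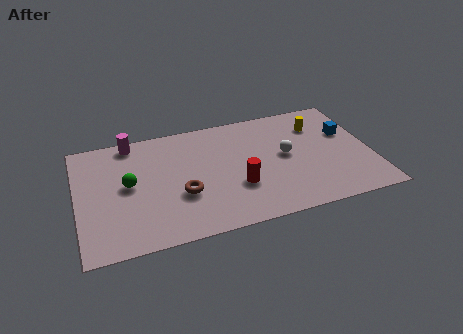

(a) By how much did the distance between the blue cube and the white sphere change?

+1.0

Before: roughly 2.1 units apart; after: 3.1. That's 1.0 units further apart.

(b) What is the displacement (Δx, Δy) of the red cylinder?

(1.8, -0.2)

The red cylinder was at about (5.6, 2.9) and moved to about (7.4, 2.7).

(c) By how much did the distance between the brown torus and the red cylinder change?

+1.1

The distance was about 1.5 in the first image and 2.6 in the second, so they moved 1.1 units further apart.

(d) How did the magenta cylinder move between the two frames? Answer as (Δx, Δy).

(-1.9, 0.7)

The magenta cylinder started near (4.6, 6.4) and ended near (2.7, 7.1).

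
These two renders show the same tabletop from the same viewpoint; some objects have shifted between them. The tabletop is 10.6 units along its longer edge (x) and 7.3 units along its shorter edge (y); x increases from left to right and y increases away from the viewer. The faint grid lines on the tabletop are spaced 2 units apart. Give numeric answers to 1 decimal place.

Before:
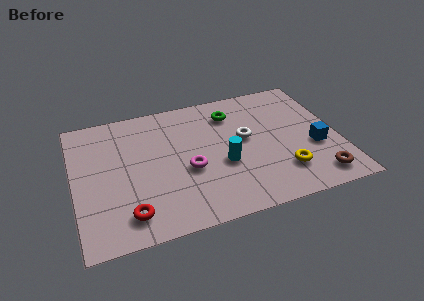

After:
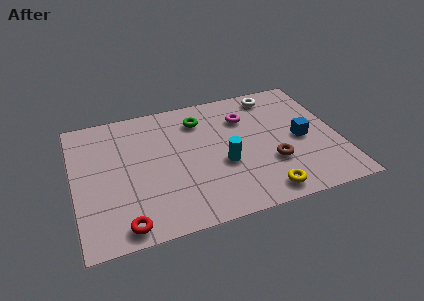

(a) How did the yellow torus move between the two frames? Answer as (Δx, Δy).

(-0.9, -0.9)

From the two frames, the yellow torus sits at roughly (8.2, 1.8) before and (7.3, 0.9) after.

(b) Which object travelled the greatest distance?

the magenta torus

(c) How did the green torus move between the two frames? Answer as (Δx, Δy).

(-1.3, 0.0)

The green torus started near (6.5, 5.7) and ended near (5.2, 5.7).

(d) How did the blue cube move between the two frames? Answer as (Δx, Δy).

(-0.5, 0.6)

The blue cube started near (9.6, 2.8) and ended near (9.1, 3.4).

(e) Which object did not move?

the cyan cylinder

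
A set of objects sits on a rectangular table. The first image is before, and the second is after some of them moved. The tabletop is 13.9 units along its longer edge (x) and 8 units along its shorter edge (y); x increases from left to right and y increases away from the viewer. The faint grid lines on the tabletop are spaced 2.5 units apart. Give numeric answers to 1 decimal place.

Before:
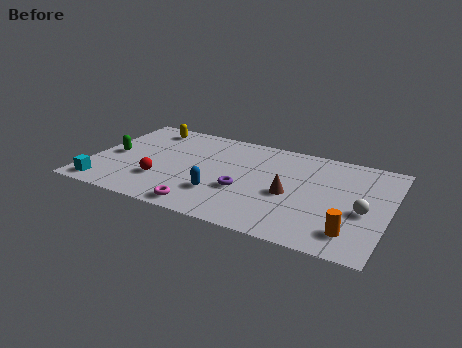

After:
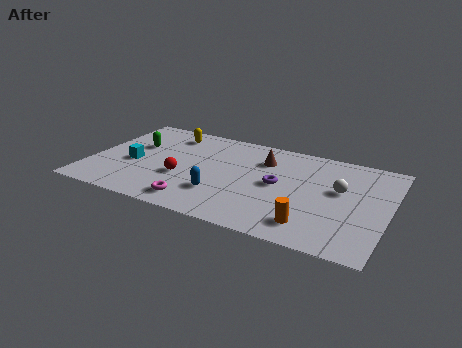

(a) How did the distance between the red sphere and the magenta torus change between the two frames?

-0.7

The distance was about 2.7 in the first image and 2.0 in the second, so they moved 0.7 units closer together.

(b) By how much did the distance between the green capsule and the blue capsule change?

-0.3

Before: roughly 5.5 units apart; after: 5.2. That's 0.3 units closer together.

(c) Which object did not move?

the blue capsule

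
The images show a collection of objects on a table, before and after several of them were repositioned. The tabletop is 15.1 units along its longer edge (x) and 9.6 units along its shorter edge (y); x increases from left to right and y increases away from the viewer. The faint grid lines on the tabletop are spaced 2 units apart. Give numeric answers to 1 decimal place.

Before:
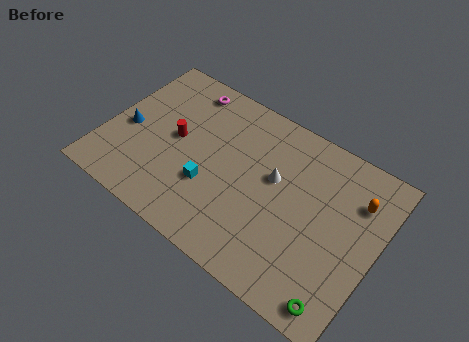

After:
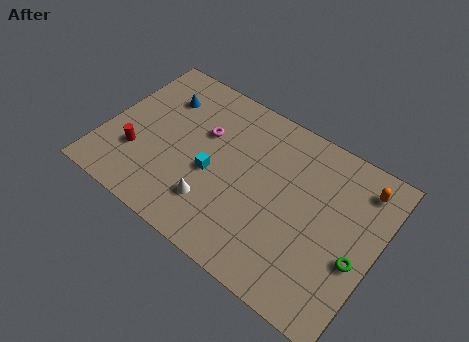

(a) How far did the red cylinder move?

2.7

The red cylinder was near (3.8, 5.0) before and (2.0, 3.0) after, so it travelled √(1.8² + 2.0²) ≈ 2.7 units.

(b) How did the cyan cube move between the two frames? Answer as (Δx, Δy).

(0.0, 0.8)

The cyan cube started near (6.1, 3.3) and ended near (6.1, 4.1).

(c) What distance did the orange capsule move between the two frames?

0.9

The orange capsule moved from about (13.7, 7.0) to (13.8, 7.9), a distance of √(0.1² + 0.9²) ≈ 0.9.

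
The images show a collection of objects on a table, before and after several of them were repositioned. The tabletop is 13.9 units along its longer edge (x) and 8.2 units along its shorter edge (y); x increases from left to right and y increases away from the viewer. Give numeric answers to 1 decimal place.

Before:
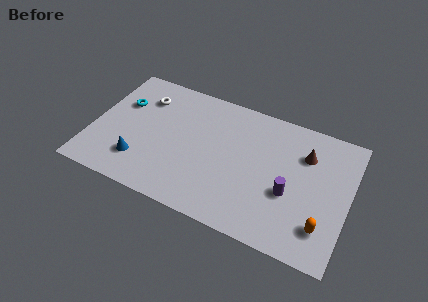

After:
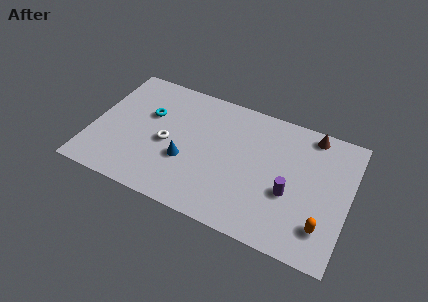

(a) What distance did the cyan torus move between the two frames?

1.5

The cyan torus moved from about (1.4, 5.4) to (2.9, 5.2), a distance of √(1.5² + 0.2²) ≈ 1.5.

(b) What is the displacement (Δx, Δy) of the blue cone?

(2.4, 1.0)

The blue cone was at about (2.8, 2.0) and moved to about (5.2, 3.0).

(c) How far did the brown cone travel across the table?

1.4

The brown cone moved from about (11.4, 5.9) to (11.6, 7.3), a distance of √(0.2² + 1.4²) ≈ 1.4.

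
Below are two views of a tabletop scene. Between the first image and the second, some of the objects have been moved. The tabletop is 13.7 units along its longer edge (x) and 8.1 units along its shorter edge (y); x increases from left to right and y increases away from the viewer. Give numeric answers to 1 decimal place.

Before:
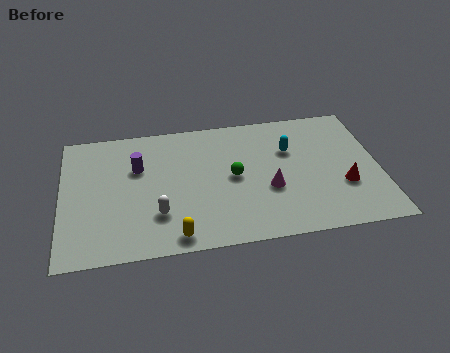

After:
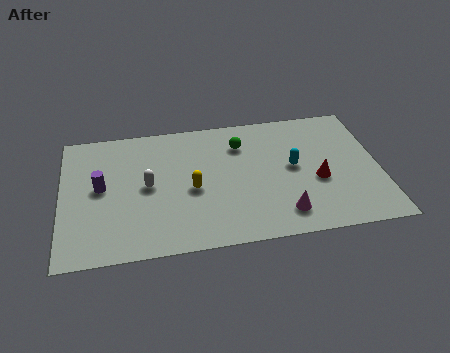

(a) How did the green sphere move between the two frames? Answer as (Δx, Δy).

(0.4, 2.0)

The green sphere was at about (7.4, 4.1) and moved to about (7.8, 6.1).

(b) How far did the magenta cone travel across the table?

1.7

The magenta cone was near (8.9, 3.1) before and (9.4, 1.5) after, so it travelled √(0.5² + 1.6²) ≈ 1.7 units.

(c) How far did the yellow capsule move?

2.8

The yellow capsule was near (4.8, 0.9) before and (5.6, 3.6) after, so it travelled √(0.8² + 2.7²) ≈ 2.8 units.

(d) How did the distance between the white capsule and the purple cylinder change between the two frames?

-1.1

The distance was about 3.1 in the first image and 2.0 in the second, so they moved 1.1 units closer together.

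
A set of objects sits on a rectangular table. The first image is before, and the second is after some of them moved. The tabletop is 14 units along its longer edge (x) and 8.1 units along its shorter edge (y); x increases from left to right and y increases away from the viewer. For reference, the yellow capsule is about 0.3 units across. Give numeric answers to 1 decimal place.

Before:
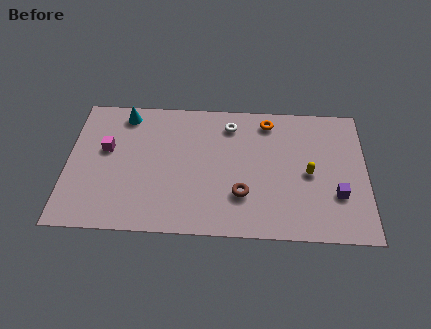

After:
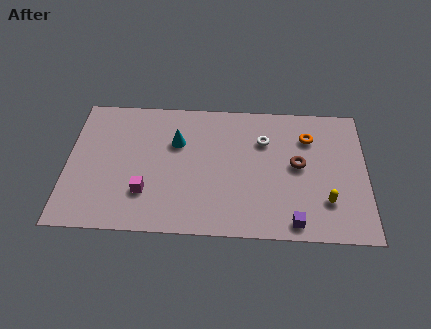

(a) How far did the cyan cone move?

3.0

The cyan cone was near (2.6, 7.0) before and (5.1, 5.4) after, so it travelled √(2.5² + 1.6²) ≈ 3.0 units.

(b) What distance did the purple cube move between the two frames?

2.6

The purple cube was near (12.6, 2.6) before and (10.6, 0.9) after, so it travelled √(2.0² + 1.7²) ≈ 2.6 units.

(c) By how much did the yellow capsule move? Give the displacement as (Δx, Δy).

(0.8, -1.6)

The yellow capsule was at about (11.3, 3.8) and moved to about (12.1, 2.2).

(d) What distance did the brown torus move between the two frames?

3.2

From (8.2, 2.4) to (10.8, 4.3), the brown torus covered √(2.6² + 1.9²) ≈ 3.2 units.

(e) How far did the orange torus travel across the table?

2.1

The orange torus was near (9.4, 6.9) before and (11.3, 6.0) after, so it travelled √(1.9² + 0.9²) ≈ 2.1 units.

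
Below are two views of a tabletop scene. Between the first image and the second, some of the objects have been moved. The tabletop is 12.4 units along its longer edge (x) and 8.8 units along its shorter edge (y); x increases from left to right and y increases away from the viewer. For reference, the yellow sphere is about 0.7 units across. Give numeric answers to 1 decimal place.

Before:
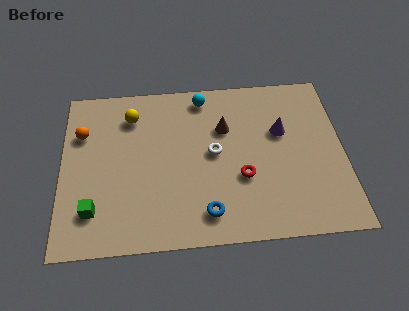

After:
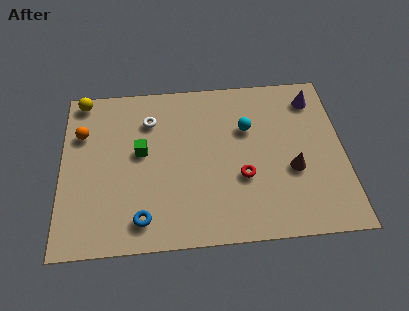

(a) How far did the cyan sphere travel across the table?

2.7

The cyan sphere was near (6.3, 7.7) before and (8.2, 5.8) after, so it travelled √(1.9² + 1.9²) ≈ 2.7 units.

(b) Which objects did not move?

the red torus and the orange sphere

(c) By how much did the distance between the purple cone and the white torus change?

+4.2

They were about 3.1 units apart before and 7.3 after — 4.2 units further apart.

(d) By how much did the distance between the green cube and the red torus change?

-1.9

Before: roughly 6.6 units apart; after: 4.7. That's 1.9 units closer together.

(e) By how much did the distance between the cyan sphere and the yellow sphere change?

+4.3

Before: roughly 3.3 units apart; after: 7.6. That's 4.3 units further apart.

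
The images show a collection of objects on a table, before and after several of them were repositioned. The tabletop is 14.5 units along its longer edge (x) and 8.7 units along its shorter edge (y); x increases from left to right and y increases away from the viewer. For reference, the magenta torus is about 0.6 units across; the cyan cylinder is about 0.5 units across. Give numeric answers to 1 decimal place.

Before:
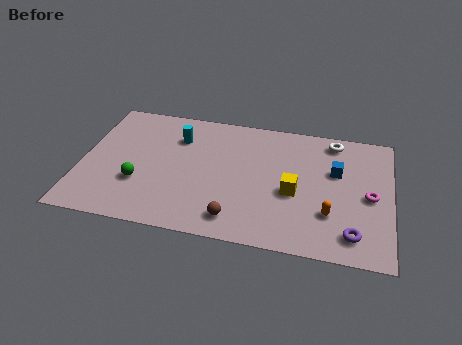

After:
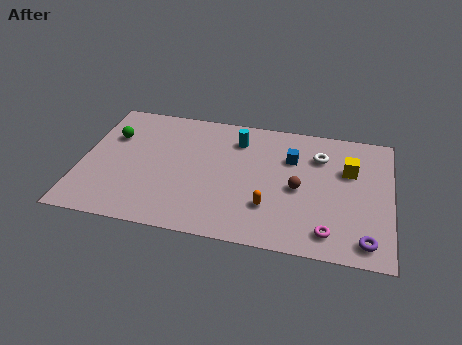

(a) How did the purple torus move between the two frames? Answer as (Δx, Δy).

(0.6, -0.3)

The purple torus started near (12.8, 1.5) and ended near (13.4, 1.2).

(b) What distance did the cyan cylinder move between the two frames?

2.8

From (4.4, 6.4) to (7.2, 6.8), the cyan cylinder covered √(2.8² + 0.4²) ≈ 2.8 units.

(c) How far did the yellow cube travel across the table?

3.2

The yellow cube was near (10.0, 3.7) before and (12.5, 5.7) after, so it travelled √(2.5² + 2.0²) ≈ 3.2 units.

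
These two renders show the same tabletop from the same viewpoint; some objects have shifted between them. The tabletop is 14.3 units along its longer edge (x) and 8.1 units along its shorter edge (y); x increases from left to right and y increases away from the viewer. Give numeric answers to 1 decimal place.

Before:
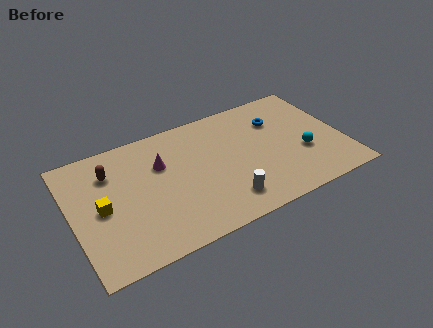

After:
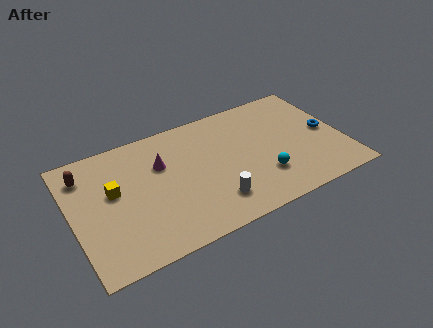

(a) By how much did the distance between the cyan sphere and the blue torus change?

+1.1

The distance was about 3.0 in the first image and 4.1 in the second, so they moved 1.1 units further apart.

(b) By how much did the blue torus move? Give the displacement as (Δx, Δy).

(2.4, -1.8)

From the two frames, the blue torus sits at roughly (11.1, 5.8) before and (13.5, 4.0) after.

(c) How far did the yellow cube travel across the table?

1.1

The yellow cube moved from about (1.5, 3.9) to (2.2, 4.7), a distance of √(0.7² + 0.8²) ≈ 1.1.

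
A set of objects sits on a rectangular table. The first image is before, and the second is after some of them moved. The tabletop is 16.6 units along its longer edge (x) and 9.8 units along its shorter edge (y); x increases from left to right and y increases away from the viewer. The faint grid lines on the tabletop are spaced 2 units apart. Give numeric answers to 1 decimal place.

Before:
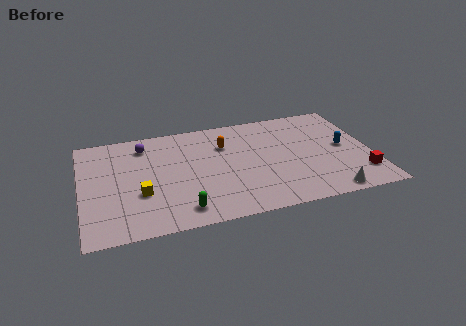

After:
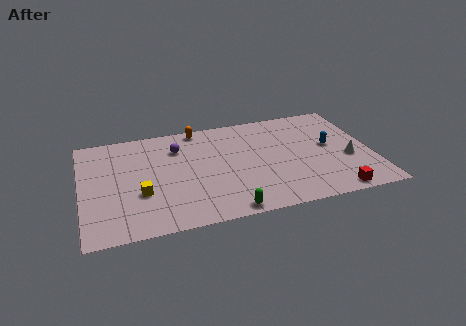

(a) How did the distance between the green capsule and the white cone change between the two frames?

-0.5

They were about 8.3 units apart before and 7.8 after — 0.5 units closer together.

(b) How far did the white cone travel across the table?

3.2

The white cone moved from about (13.8, 0.9) to (15.2, 3.8), a distance of √(1.4² + 2.9²) ≈ 3.2.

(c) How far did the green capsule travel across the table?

2.6

The green capsule moved from about (5.5, 1.5) to (8.0, 0.8), a distance of √(2.5² + 0.7²) ≈ 2.6.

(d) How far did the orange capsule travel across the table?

2.4

From (8.3, 6.9) to (6.9, 8.9), the orange capsule covered √(1.4² + 2.0²) ≈ 2.4 units.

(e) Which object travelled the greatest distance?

the white cone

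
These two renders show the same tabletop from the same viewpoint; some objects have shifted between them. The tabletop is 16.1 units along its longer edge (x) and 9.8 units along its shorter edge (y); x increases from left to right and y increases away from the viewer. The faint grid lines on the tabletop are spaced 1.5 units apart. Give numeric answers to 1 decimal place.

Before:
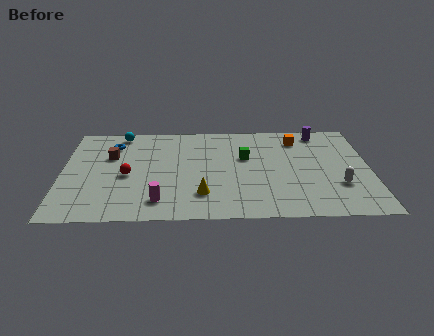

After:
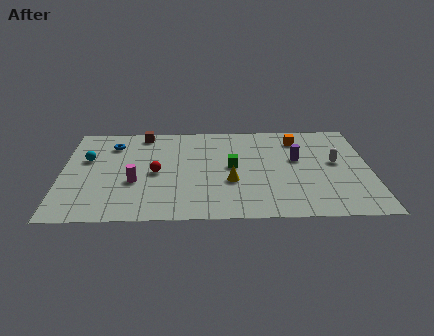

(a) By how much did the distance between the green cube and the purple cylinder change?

-1.2

The distance was about 4.7 in the first image and 3.5 in the second, so they moved 1.2 units closer together.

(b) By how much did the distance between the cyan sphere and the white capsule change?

+0.3

They were about 12.7 units apart before and 13.0 after — 0.3 units further apart.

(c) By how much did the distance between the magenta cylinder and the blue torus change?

-2.2

Before: roughly 6.3 units apart; after: 4.1. That's 2.2 units closer together.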